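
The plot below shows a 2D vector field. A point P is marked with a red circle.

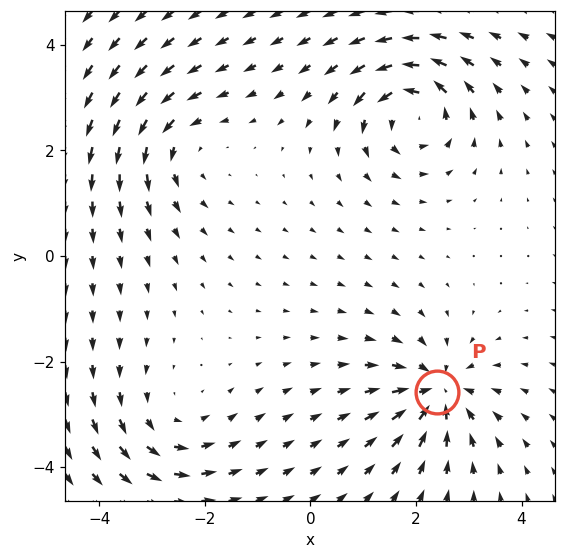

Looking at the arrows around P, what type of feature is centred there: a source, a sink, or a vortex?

At P (2.4, -2.6) the arrows converge inward. Divergence about -7, curl ≈0 — negative divergence with near-zero curl is a sink.

sink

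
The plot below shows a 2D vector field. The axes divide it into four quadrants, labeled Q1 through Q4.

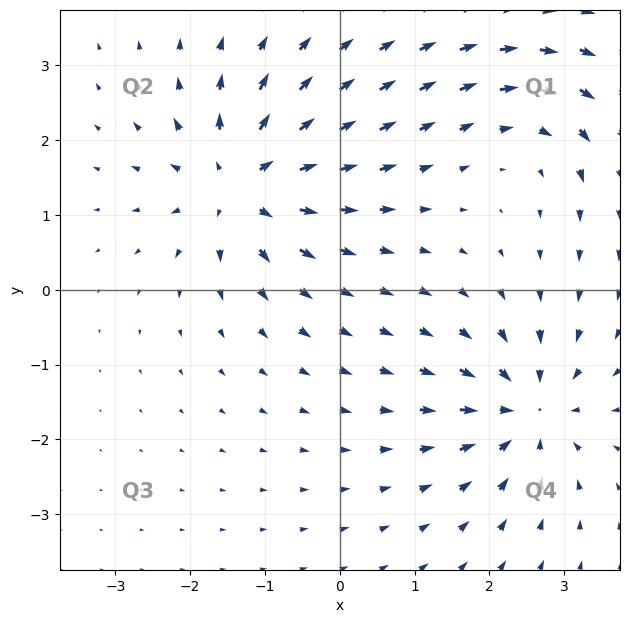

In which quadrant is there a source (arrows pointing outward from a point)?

Q2

The source sits at approximately (-1.3, 1.4), which lies in quadrant Q2. The divergence there is about +6, positive as expected for a source.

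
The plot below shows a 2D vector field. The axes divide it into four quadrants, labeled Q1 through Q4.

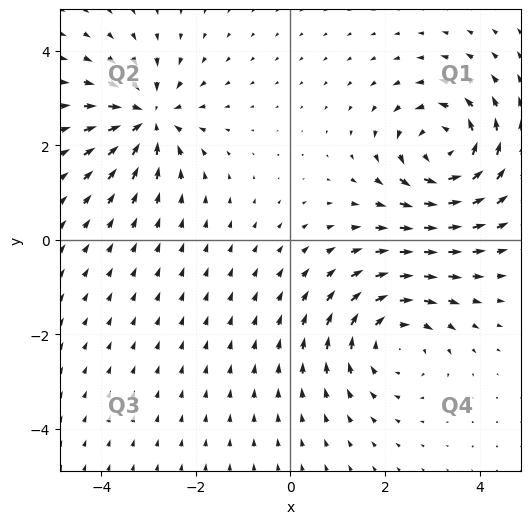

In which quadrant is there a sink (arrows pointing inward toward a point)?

Q2

The sink sits at approximately (-3.0, 2.6), which lies in quadrant Q2. The divergence there is about -5, negative as expected for a sink.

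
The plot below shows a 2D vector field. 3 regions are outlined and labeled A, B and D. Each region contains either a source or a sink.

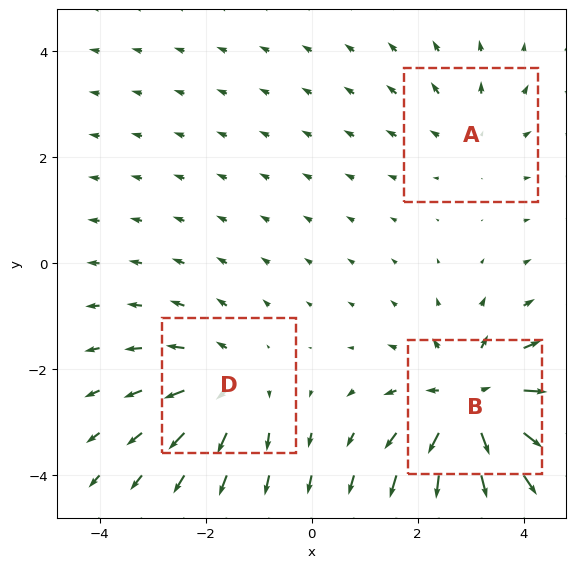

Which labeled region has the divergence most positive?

B

Divergence at each region's feature centre — A: about +2, B: about +5, D: about +3. Region B is most positive.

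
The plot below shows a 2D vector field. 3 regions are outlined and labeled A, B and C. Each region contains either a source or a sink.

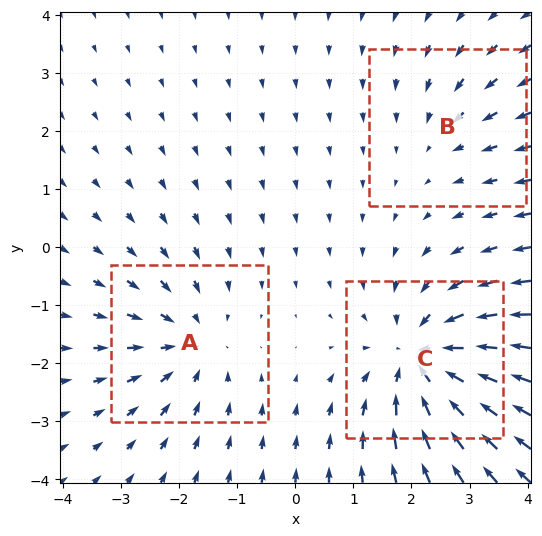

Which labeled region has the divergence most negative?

Divergence at each region's feature centre — A: about -3, B: about -2, C: about -5. Region C is most negative.

C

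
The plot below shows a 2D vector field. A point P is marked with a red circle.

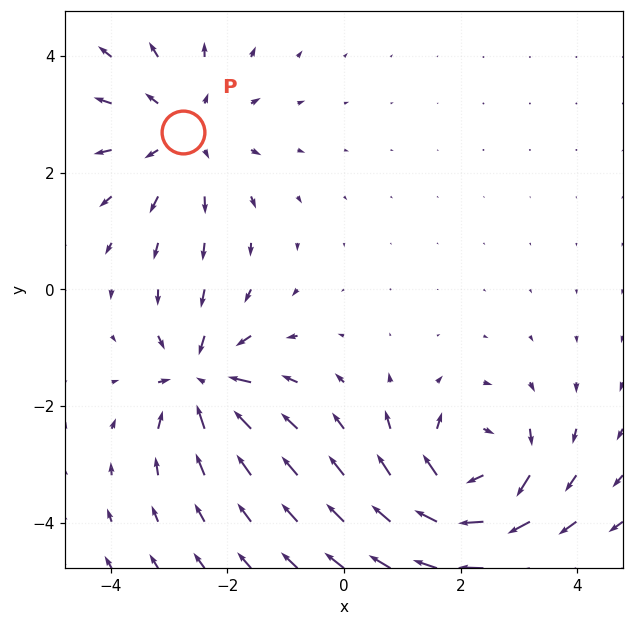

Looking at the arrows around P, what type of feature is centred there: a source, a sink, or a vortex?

source

At P (-2.8, 2.7) the arrows spread outward. Divergence about +3, curl ≈0 — positive divergence with near-zero curl is a source.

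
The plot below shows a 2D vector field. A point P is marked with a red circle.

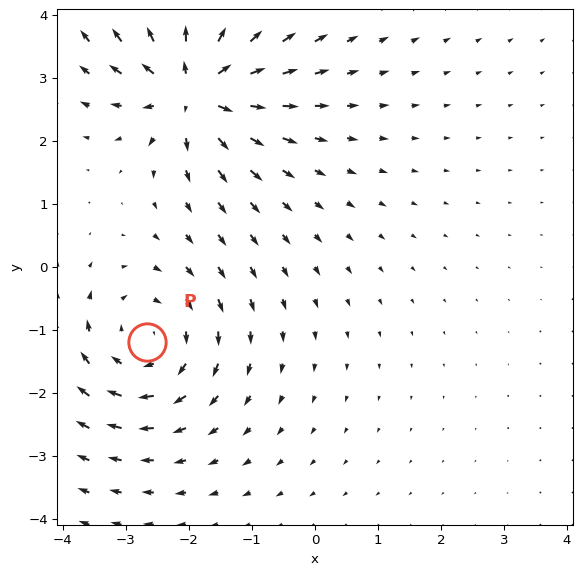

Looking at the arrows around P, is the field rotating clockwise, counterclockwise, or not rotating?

Near P at (-2.7, -1.2) the arrows circulate clockwise. The curl (z-component) there is about -3; negative curl means clockwise rotation.

clockwise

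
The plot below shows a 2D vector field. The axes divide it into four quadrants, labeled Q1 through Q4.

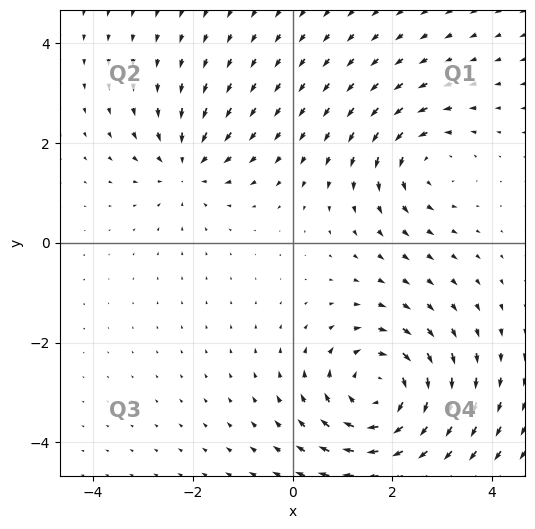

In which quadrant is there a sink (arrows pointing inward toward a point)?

The sink sits at approximately (-2.1, 1.5), which lies in quadrant Q2. The divergence there is about -3, negative as expected for a sink.

Q2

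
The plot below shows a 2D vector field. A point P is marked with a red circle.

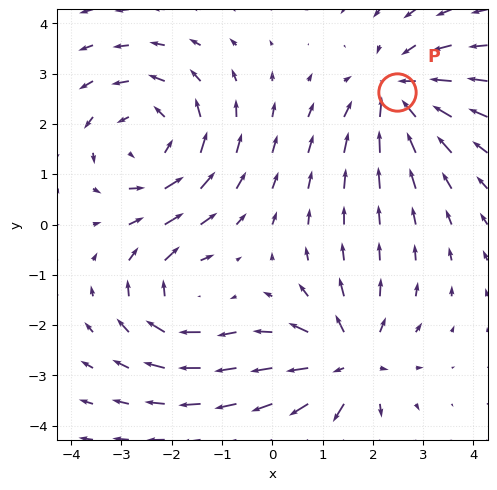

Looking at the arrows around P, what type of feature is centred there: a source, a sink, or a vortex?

sink

At P (2.5, 2.6) the arrows converge inward. Divergence about -4, curl ≈0 — negative divergence with near-zero curl is a sink.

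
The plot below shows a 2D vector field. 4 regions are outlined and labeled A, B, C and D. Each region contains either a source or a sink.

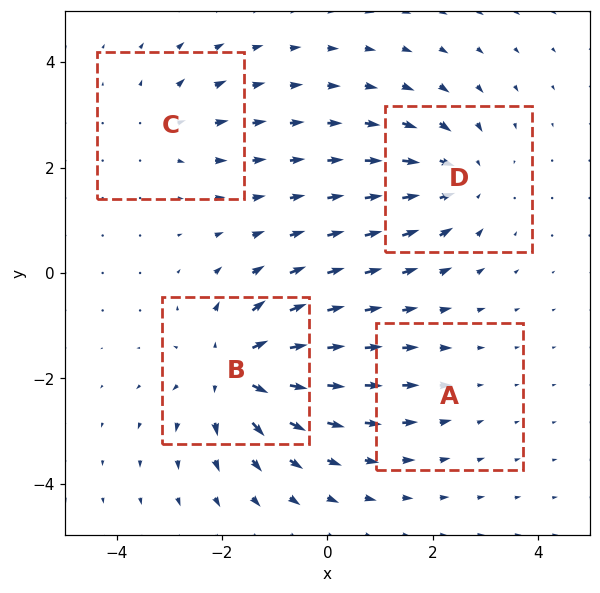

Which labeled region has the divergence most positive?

Divergence at each region's feature centre — A: about -2, B: about +7, C: about +3, D: about -5. Region B is most positive.

B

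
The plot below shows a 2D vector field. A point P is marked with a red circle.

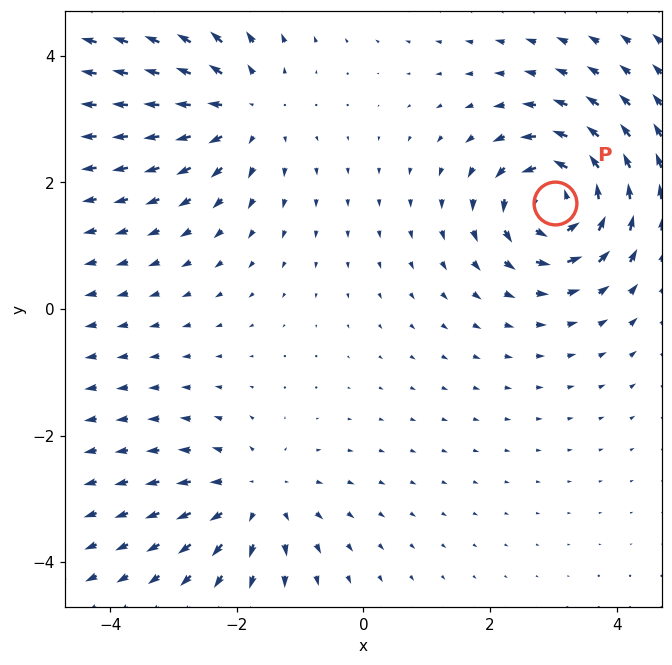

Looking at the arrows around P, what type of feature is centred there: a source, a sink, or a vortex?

vortex

At P (3.0, 1.7) the arrows circulate counterclockwise. Divergence ≈0, curl about +7 — near-zero divergence with nonzero curl is a vortex.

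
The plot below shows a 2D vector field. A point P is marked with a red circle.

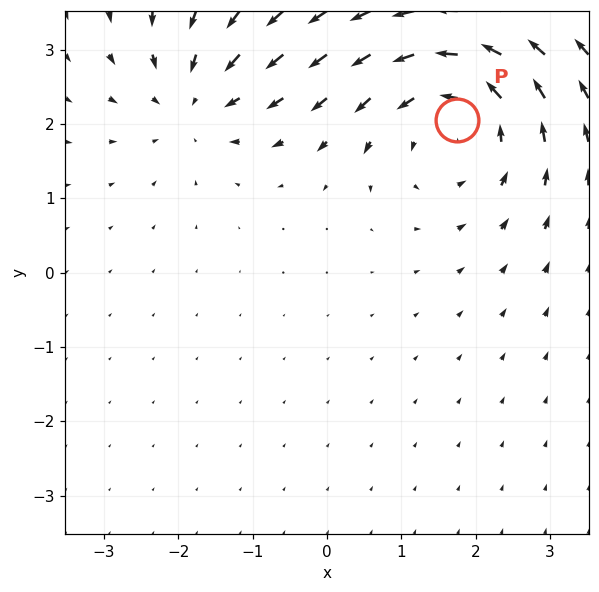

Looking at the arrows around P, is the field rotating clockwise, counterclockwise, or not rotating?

counterclockwise

Near P at (1.7, 2.1) the arrows circulate counterclockwise. The curl (z-component) there is about +4; positive curl means counterclockwise rotation.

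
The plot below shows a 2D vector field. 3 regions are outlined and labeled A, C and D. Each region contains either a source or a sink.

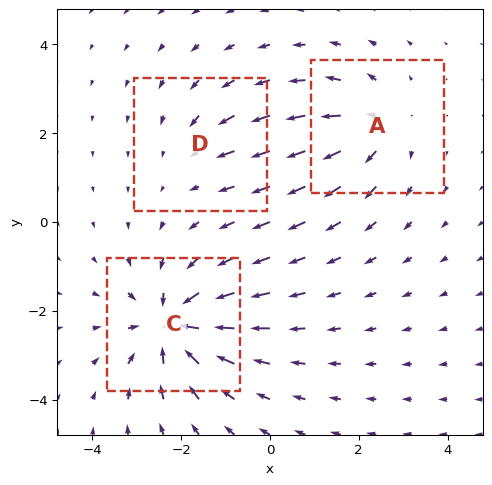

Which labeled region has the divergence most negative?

Divergence at each region's feature centre — A: about +3, C: about -5, D: about -2. Region C is most negative.

C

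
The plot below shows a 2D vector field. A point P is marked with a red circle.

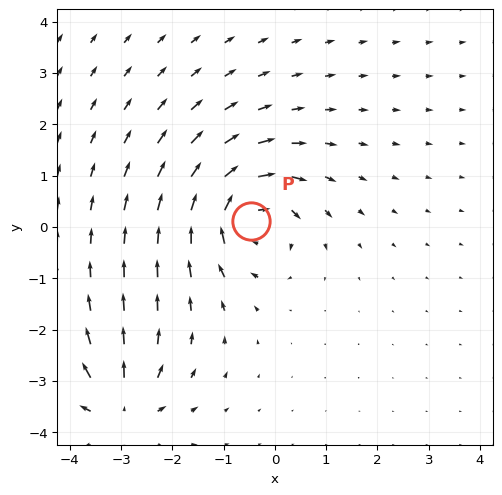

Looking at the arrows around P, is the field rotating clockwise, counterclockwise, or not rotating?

clockwise

Near P at (-0.5, 0.1) the arrows circulate clockwise. The curl (z-component) there is about -5; negative curl means clockwise rotation.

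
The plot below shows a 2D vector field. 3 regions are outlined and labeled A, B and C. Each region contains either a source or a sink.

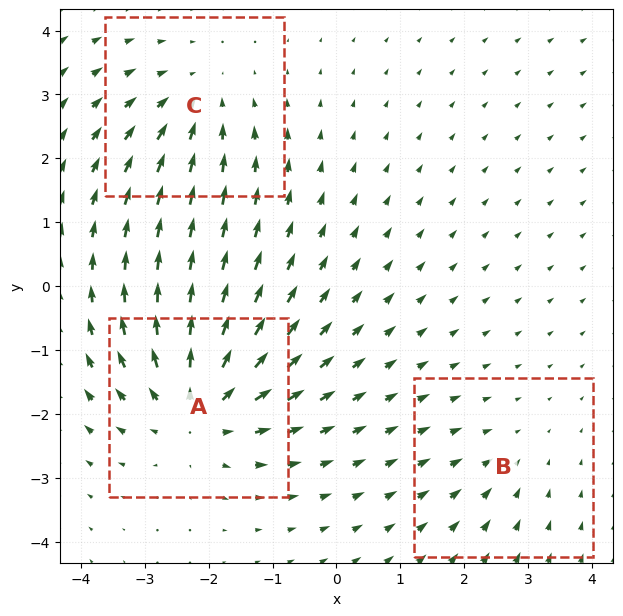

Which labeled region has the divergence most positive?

Divergence at each region's feature centre — A: about +5, B: about -2, C: about -3. Region A is most positive.

A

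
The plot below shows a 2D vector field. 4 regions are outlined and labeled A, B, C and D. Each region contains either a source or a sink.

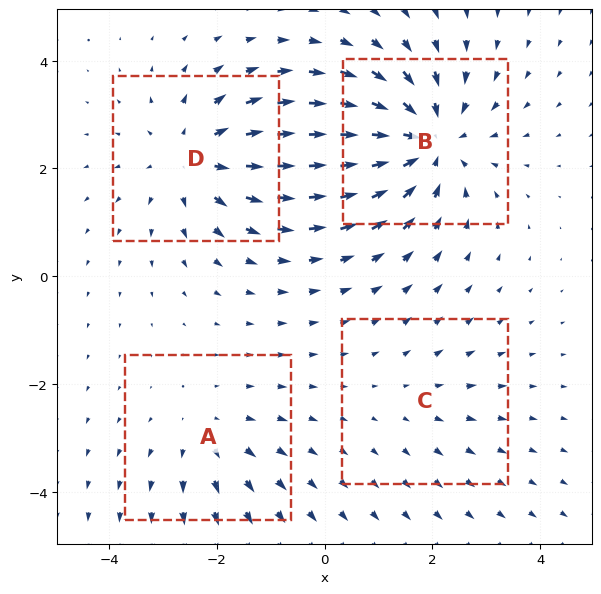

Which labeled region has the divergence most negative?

Divergence at each region's feature centre — A: about +3, B: about -6, C: about +2, D: about +4. Region B is most negative.

B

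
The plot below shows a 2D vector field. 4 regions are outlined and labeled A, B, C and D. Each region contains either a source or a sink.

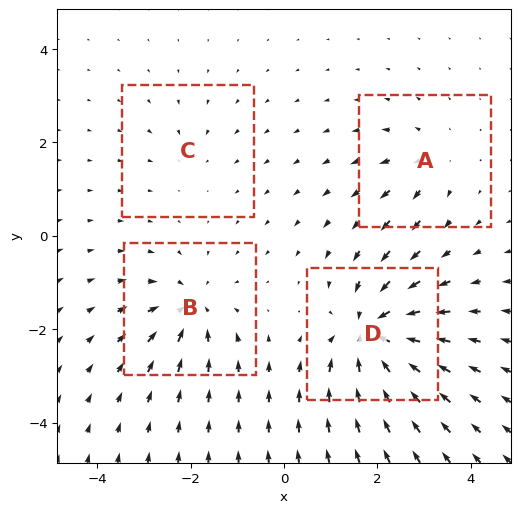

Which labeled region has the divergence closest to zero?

Divergence at each region's feature centre — A: about +4, B: about -6, C: about -2, D: about -9. Region C is closest to zero.

C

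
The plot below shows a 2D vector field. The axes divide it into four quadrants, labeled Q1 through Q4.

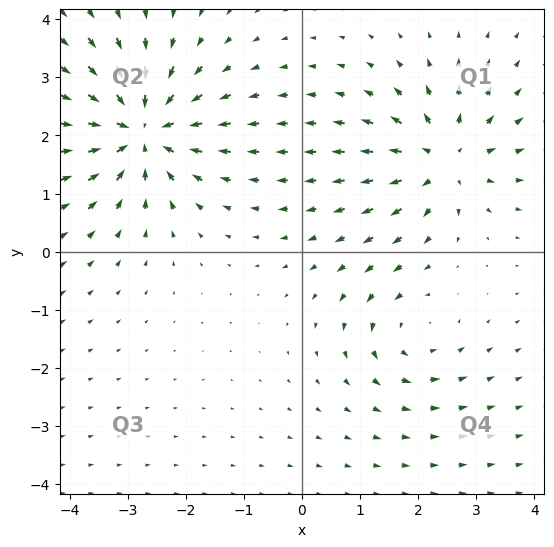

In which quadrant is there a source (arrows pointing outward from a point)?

The source sits at approximately (2.4, 1.6), which lies in quadrant Q1. The divergence there is about +5, positive as expected for a source.

Q1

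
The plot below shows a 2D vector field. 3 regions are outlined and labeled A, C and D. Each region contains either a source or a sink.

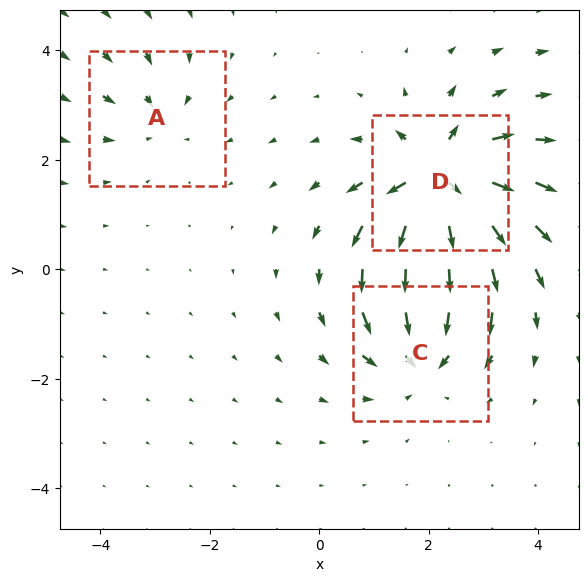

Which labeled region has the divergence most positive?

Divergence at each region's feature centre — A: about -2, C: about -4, D: about +6. Region D is most positive.

D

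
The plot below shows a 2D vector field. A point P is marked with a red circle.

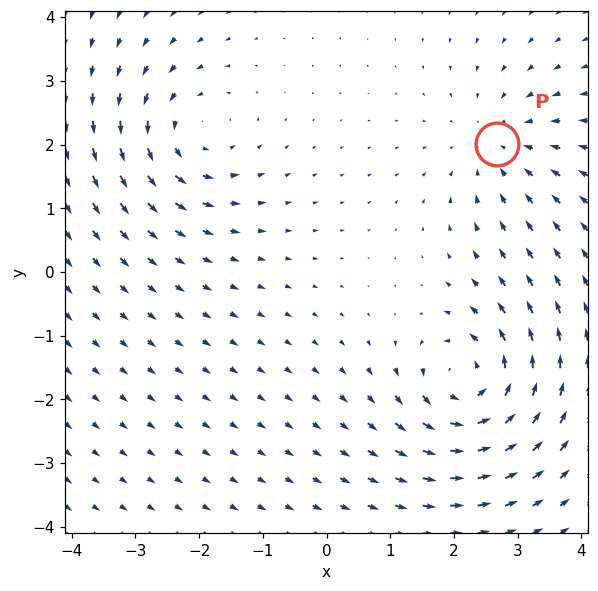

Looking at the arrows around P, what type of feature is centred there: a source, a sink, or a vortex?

sink

At P (2.7, 2.0) the arrows converge inward. Divergence about -2, curl ≈0 — negative divergence with near-zero curl is a sink.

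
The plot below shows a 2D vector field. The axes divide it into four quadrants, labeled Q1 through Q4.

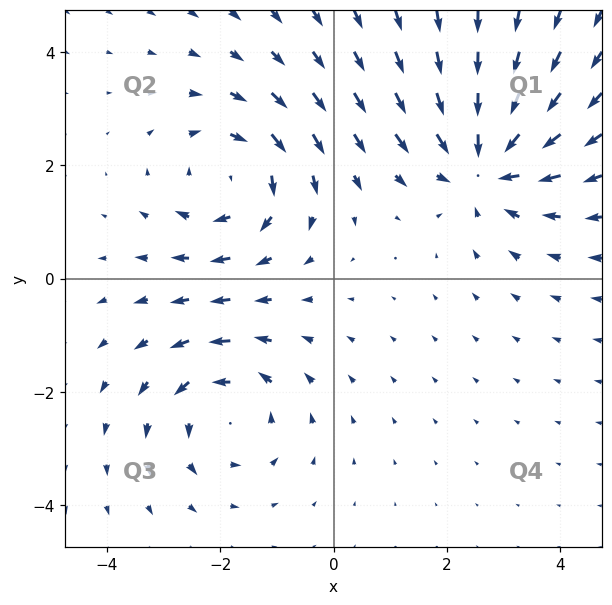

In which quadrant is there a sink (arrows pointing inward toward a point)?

Q1

The sink sits at approximately (2.7, 2.0), which lies in quadrant Q1. The divergence there is about -4, negative as expected for a sink.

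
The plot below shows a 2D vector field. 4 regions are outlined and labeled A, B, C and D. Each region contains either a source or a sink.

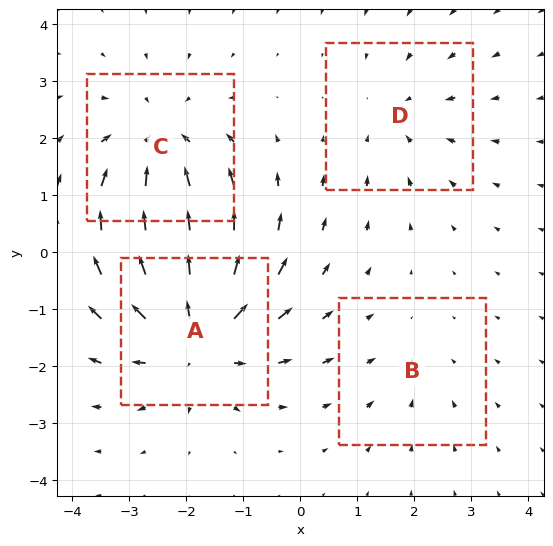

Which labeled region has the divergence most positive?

Divergence at each region's feature centre — A: about +6, B: about -2, C: about -4, D: about -3. Region A is most positive.

A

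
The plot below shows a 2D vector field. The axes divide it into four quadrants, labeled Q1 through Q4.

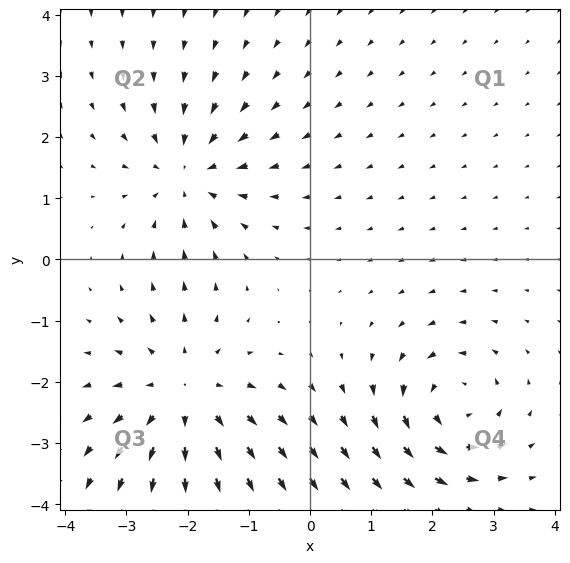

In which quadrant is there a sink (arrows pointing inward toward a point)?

Q2

The sink sits at approximately (-2.0, 1.4), which lies in quadrant Q2. The divergence there is about -4, negative as expected for a sink.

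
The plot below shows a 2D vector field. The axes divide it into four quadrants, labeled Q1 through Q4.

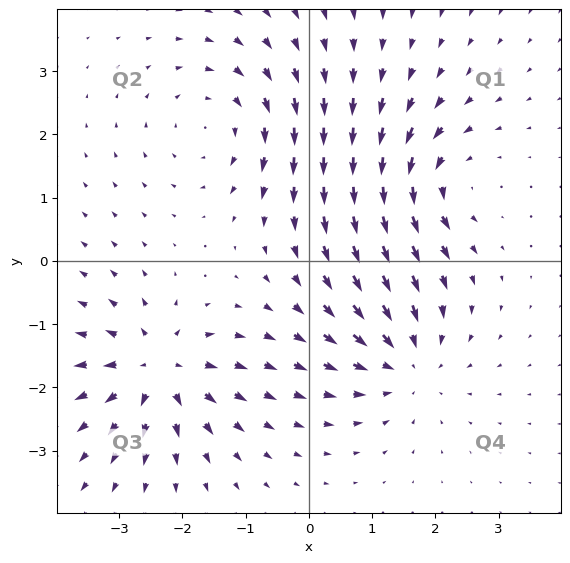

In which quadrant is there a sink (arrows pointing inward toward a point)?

Q4

The sink sits at approximately (1.5, -1.6), which lies in quadrant Q4. The divergence there is about -4, negative as expected for a sink.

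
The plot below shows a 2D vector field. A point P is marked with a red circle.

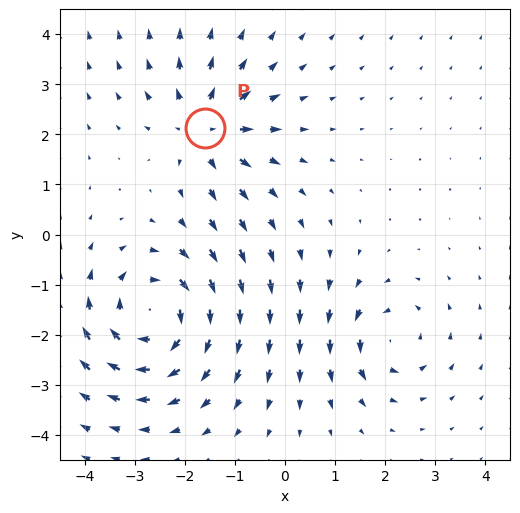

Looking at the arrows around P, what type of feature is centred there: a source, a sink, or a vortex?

At P (-1.6, 2.1) the arrows spread outward. Divergence about +4, curl ≈0 — positive divergence with near-zero curl is a source.

source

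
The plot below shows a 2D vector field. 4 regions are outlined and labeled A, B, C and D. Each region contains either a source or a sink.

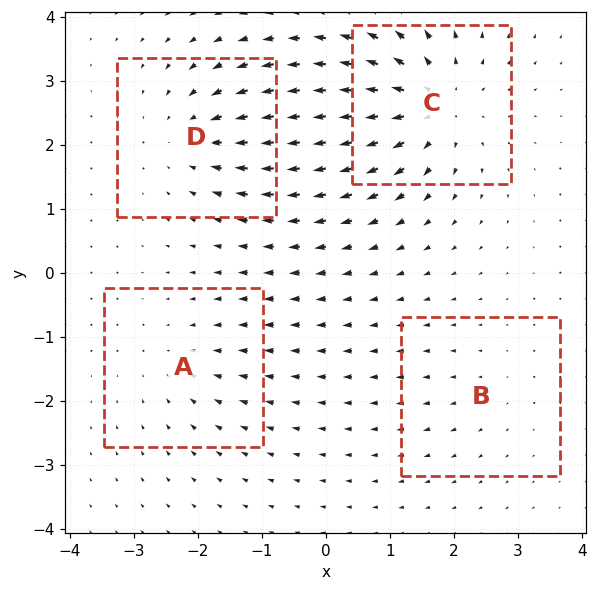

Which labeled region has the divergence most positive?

Divergence at each region's feature centre — A: about -3, B: about +2, C: about +6, D: about -4. Region C is most positive.

C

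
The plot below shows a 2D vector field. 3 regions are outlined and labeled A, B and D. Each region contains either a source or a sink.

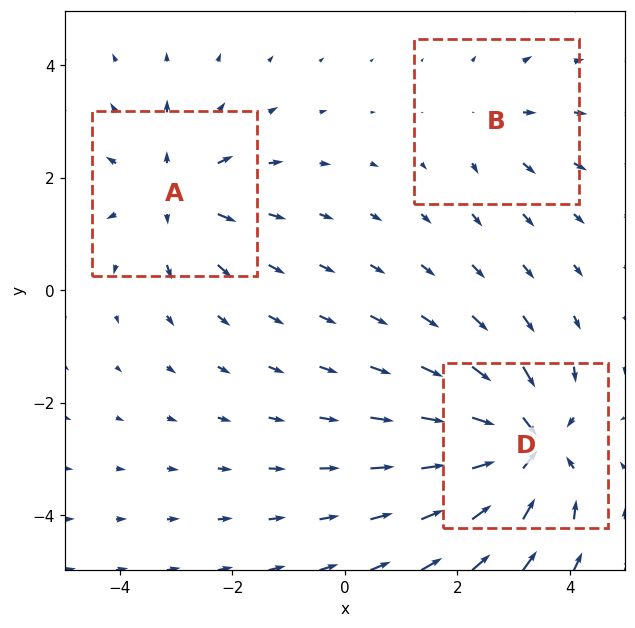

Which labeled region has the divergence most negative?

D

Divergence at each region's feature centre — A: about +4, B: about +2, D: about -5. Region D is most negative.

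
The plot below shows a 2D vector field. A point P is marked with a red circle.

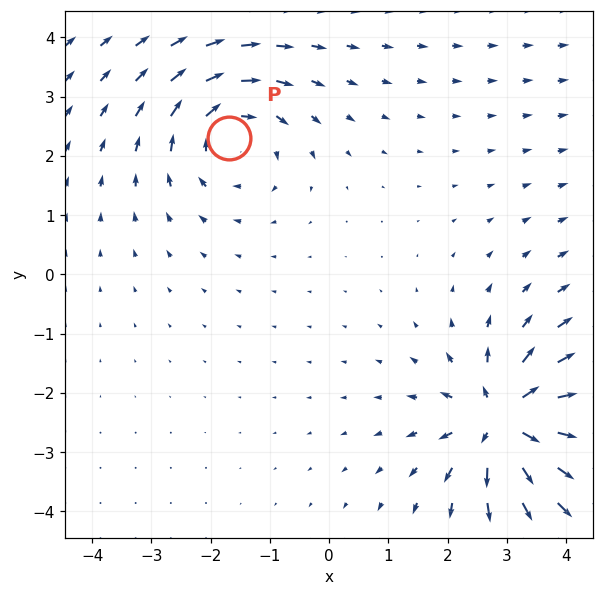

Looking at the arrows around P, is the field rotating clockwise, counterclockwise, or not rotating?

clockwise

Near P at (-1.7, 2.3) the arrows circulate clockwise. The curl (z-component) there is about -4; negative curl means clockwise rotation.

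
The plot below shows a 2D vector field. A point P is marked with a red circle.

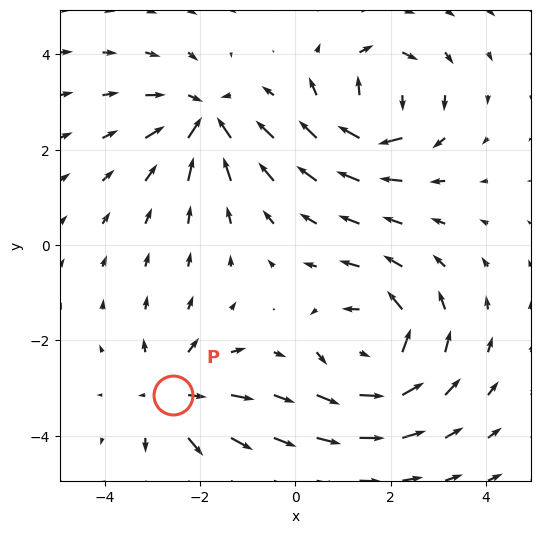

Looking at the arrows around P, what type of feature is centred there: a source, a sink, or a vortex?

At P (-2.6, -3.2) the arrows spread outward. Divergence about +4, curl ≈0 — positive divergence with near-zero curl is a source.

source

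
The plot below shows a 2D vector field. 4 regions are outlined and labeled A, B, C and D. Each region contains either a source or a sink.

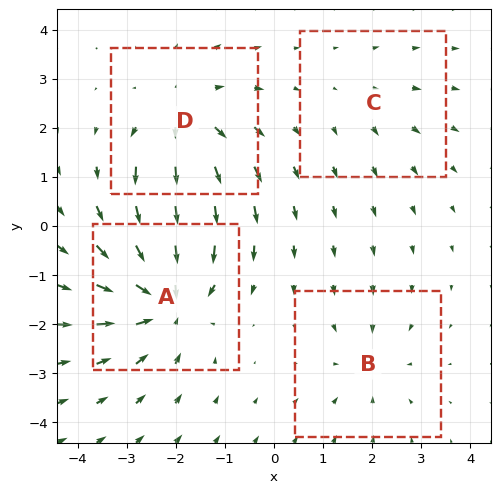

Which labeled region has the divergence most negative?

Divergence at each region's feature centre — A: about -6, B: about -3, C: about +2, D: about +4. Region A is most negative.

A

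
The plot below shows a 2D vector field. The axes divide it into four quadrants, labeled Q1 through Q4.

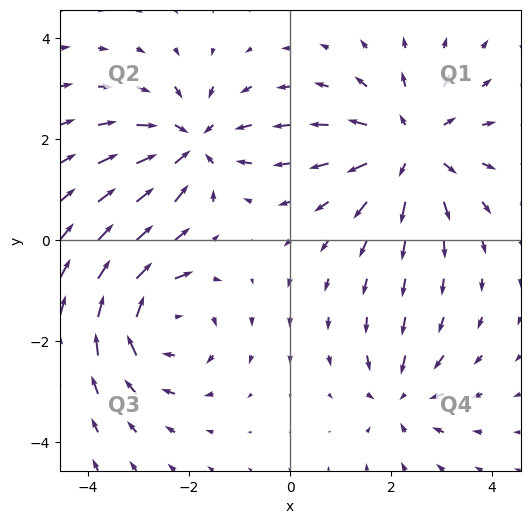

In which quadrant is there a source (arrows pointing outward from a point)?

Q1

The source sits at approximately (2.4, 1.8), which lies in quadrant Q1. The divergence there is about +5, positive as expected for a source.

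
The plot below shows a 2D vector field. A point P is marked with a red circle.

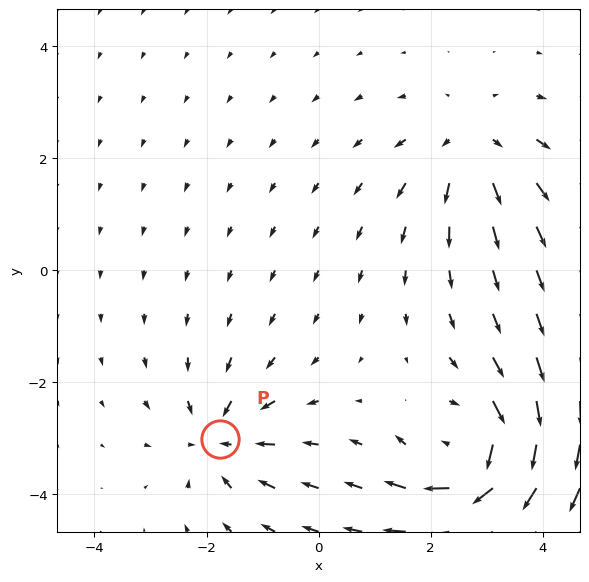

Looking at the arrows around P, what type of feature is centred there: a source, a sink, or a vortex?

At P (-1.8, -3.0) the arrows converge inward. Divergence about -4, curl ≈0 — negative divergence with near-zero curl is a sink.

sink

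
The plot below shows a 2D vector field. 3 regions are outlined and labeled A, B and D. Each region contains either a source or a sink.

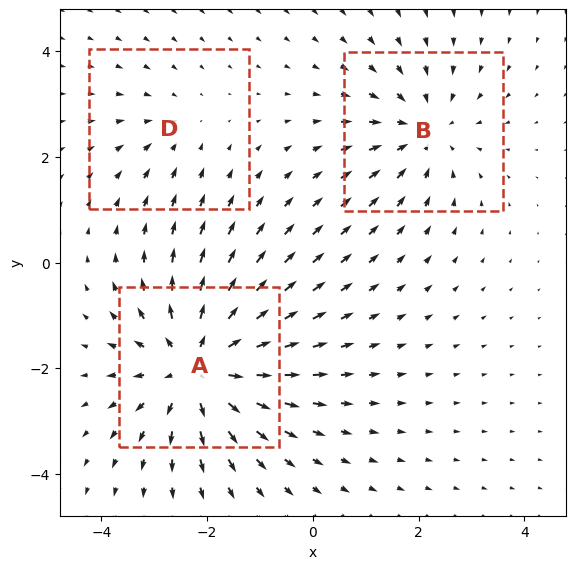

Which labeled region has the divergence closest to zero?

Divergence at each region's feature centre — A: about +5, B: about -3, D: about -2. Region D is closest to zero.

D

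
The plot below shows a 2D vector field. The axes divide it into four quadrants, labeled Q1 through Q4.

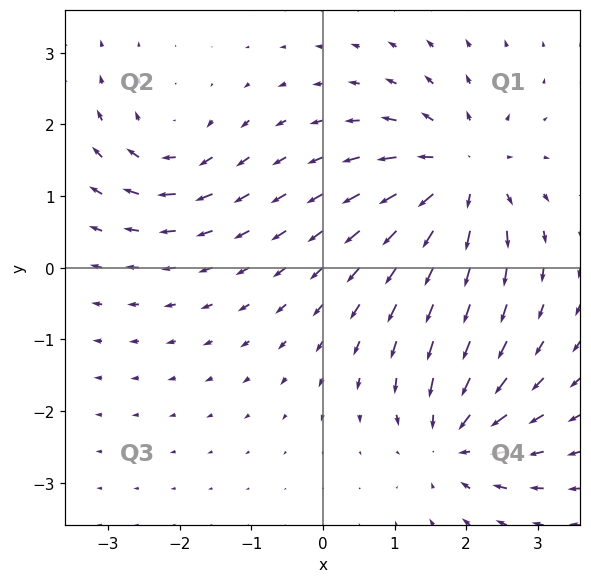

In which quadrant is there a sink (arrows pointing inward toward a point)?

The sink sits at approximately (1.8, -2.4), which lies in quadrant Q4. The divergence there is about -5, negative as expected for a sink.

Q4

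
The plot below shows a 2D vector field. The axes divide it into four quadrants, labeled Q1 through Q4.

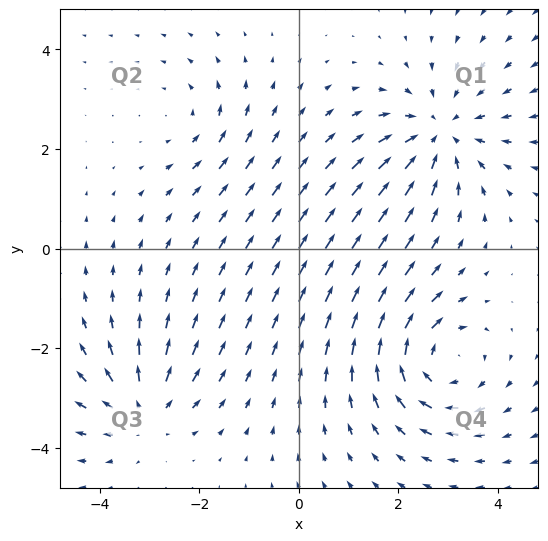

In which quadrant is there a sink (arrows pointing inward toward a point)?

The sink sits at approximately (2.8, 2.3), which lies in quadrant Q1. The divergence there is about -4, negative as expected for a sink.

Q1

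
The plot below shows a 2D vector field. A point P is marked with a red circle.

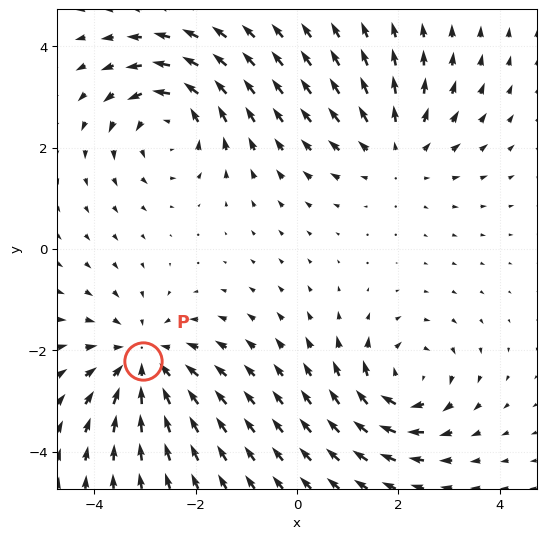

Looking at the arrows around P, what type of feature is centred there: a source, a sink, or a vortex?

At P (-3.0, -2.2) the arrows converge inward. Divergence about -4, curl ≈0 — negative divergence with near-zero curl is a sink.

sink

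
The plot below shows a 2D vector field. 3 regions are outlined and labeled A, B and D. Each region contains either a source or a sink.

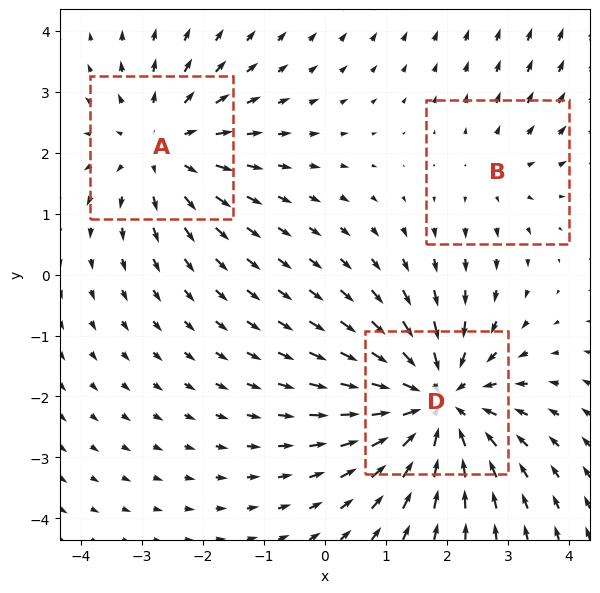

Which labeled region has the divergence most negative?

D

Divergence at each region's feature centre — A: about +3, B: about +2, D: about -4. Region D is most negative.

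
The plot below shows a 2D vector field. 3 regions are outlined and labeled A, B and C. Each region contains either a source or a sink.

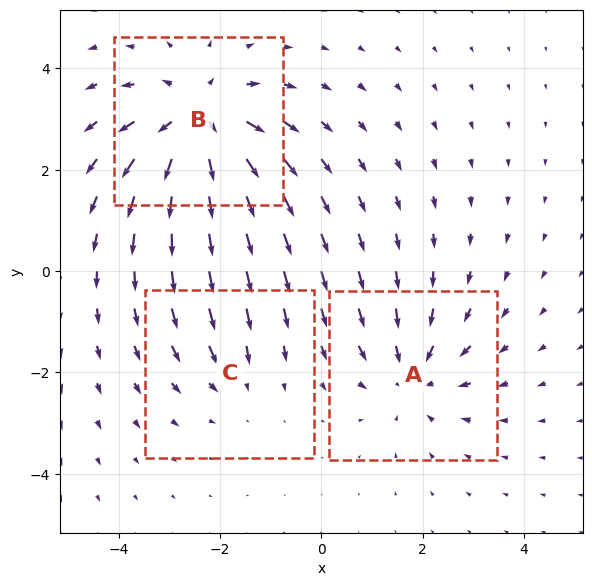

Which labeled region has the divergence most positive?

B

Divergence at each region's feature centre — A: about -3, B: about +4, C: about -2. Region B is most positive.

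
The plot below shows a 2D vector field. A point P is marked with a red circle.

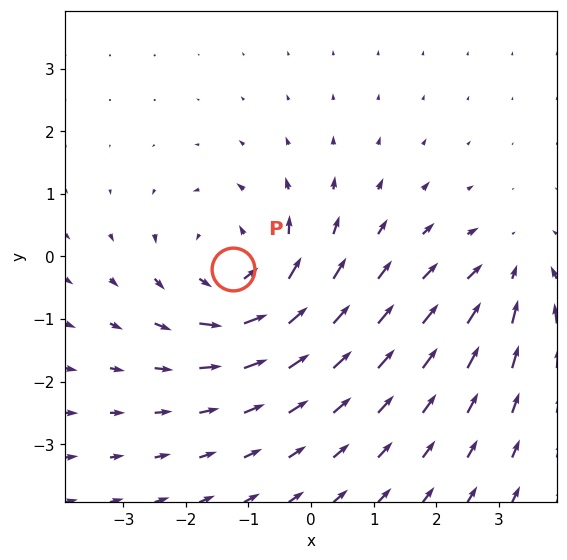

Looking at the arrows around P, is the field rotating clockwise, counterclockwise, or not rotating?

Near P at (-1.2, -0.2) the arrows circulate counterclockwise. The curl (z-component) there is about +4; positive curl means counterclockwise rotation.

counterclockwise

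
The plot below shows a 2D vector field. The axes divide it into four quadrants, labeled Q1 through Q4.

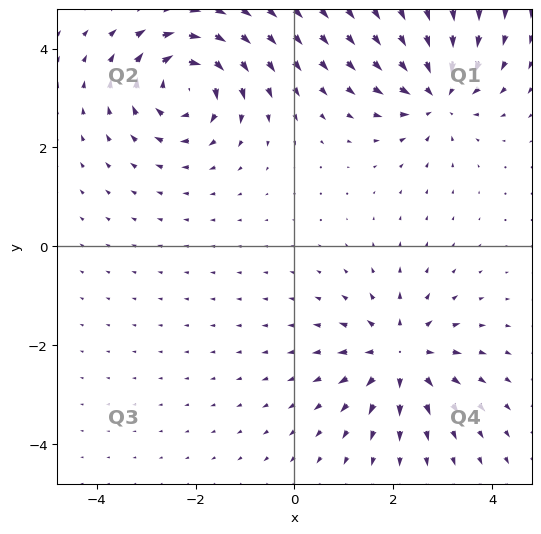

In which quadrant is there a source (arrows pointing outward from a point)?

Q4

The source sits at approximately (2.1, -2.2), which lies in quadrant Q4. The divergence there is about +5, positive as expected for a source.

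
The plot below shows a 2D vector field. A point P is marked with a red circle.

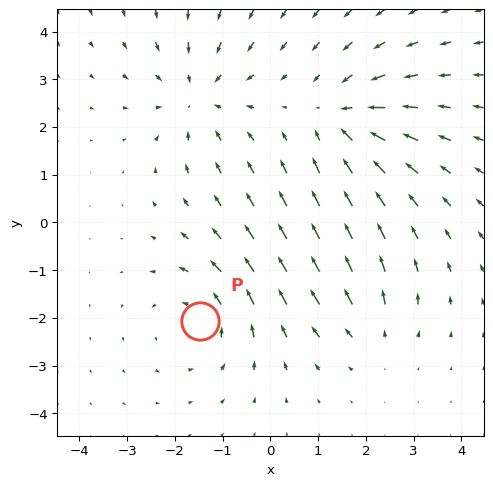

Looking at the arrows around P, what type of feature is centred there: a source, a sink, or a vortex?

At P (-1.5, -2.1) the arrows circulate counterclockwise. Divergence ≈0, curl about +4 — near-zero divergence with nonzero curl is a vortex.

vortex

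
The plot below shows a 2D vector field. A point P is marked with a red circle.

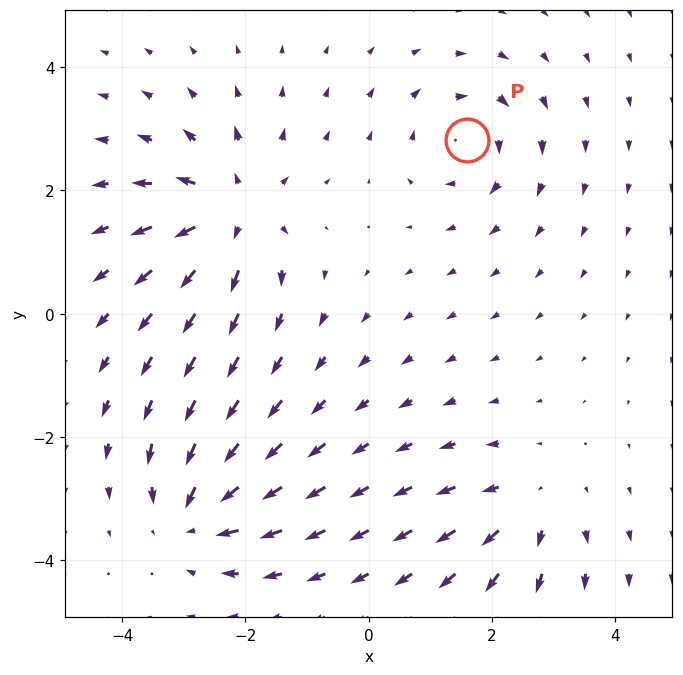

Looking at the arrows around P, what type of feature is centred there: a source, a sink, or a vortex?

At P (1.6, 2.8) the arrows circulate clockwise. Divergence ≈0, curl about -3 — near-zero divergence with nonzero curl is a vortex.

vortex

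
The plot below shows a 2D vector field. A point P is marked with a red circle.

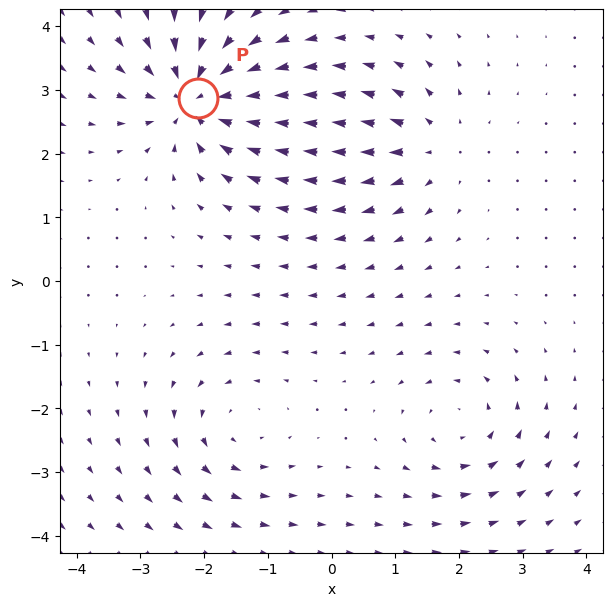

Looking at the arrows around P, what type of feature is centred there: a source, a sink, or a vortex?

At P (-2.1, 2.9) the arrows converge inward. Divergence about -6, curl ≈0 — negative divergence with near-zero curl is a sink.

sink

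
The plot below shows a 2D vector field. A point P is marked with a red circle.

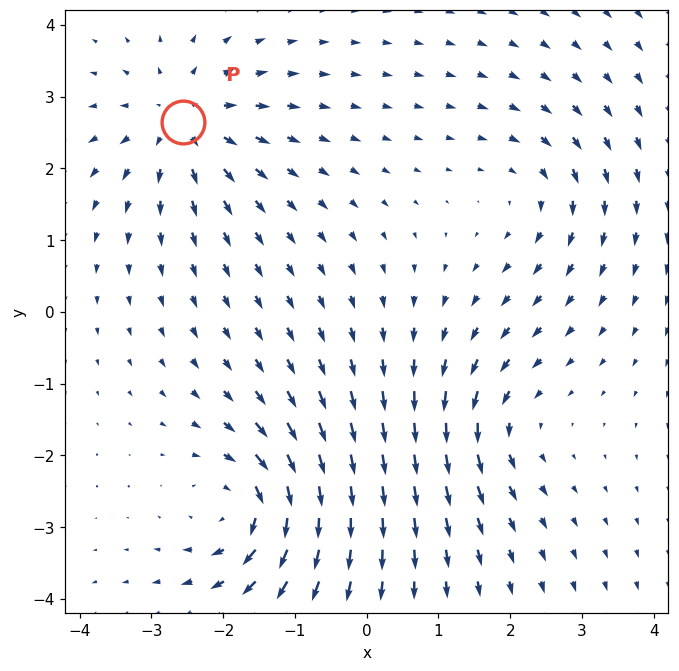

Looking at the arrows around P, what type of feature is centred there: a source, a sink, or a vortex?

At P (-2.6, 2.6) the arrows spread outward. Divergence about +4, curl ≈0 — positive divergence with near-zero curl is a source.

source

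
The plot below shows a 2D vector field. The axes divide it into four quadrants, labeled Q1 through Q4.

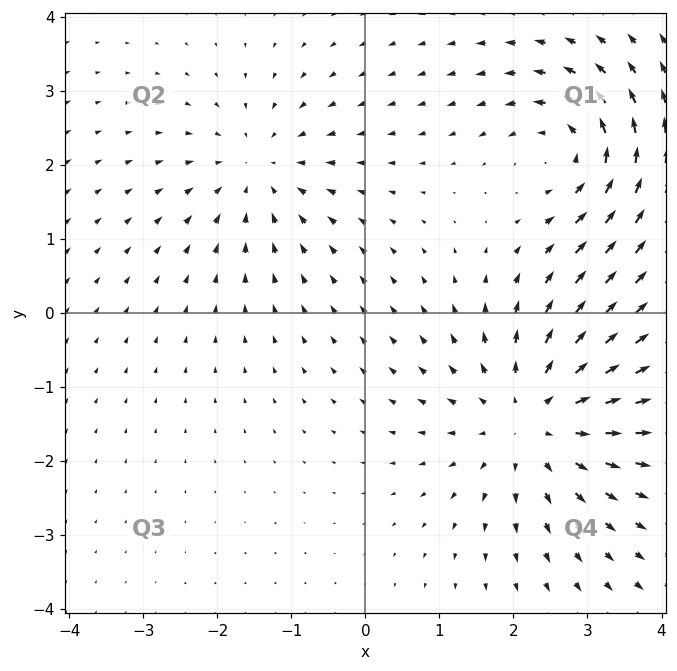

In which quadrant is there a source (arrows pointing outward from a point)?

The source sits at approximately (2.3, -1.4), which lies in quadrant Q4. The divergence there is about +4, positive as expected for a source.

Q4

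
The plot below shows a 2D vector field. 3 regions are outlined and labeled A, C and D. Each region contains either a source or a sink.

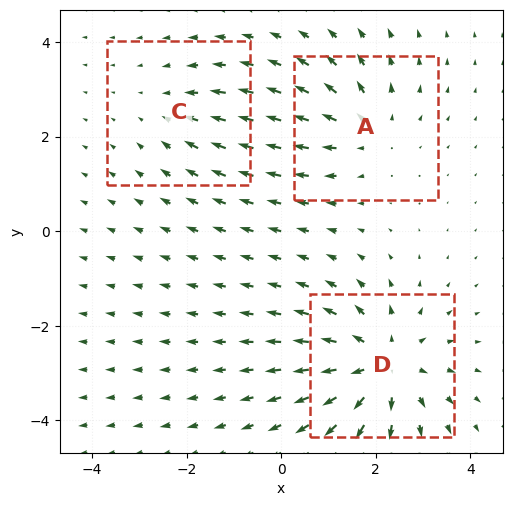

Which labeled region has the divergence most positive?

Divergence at each region's feature centre — A: about +3, C: about -2, D: about +4. Region D is most positive.

D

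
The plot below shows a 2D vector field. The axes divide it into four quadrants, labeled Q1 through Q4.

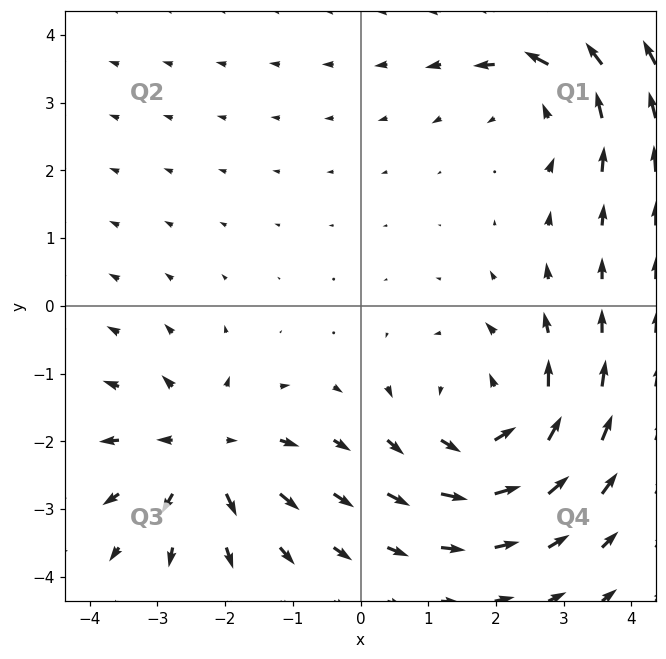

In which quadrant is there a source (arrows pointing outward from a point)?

Q3

The source sits at approximately (-2.3, -2.2), which lies in quadrant Q3. The divergence there is about +4, positive as expected for a source.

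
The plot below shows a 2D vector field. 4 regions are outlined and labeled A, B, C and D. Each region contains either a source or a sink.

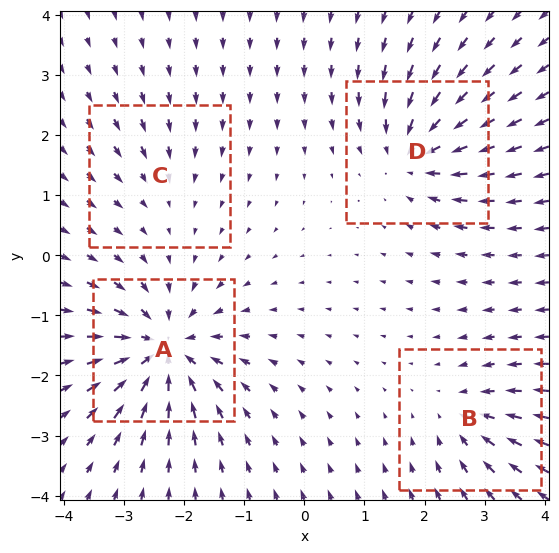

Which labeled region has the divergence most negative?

A

Divergence at each region's feature centre — A: about -8, B: about -4, C: about -2, D: about -6. Region A is most negative.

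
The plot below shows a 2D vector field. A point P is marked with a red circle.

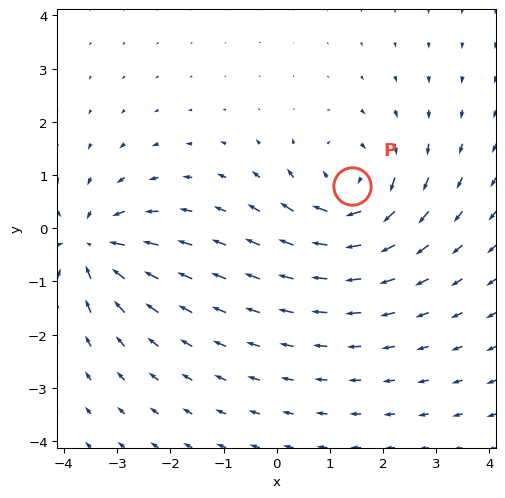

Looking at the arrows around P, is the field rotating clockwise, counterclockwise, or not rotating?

Near P at (1.4, 0.8) the arrows circulate clockwise. The curl (z-component) there is about -5; negative curl means clockwise rotation.

clockwise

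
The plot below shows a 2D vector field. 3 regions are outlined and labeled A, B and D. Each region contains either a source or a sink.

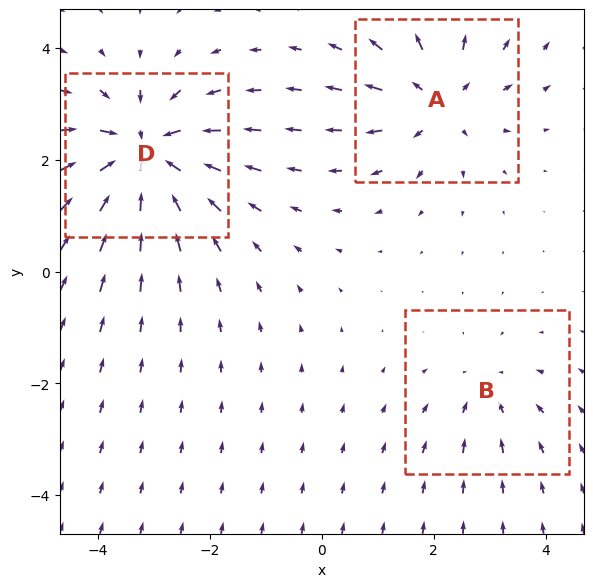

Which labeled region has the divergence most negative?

D

Divergence at each region's feature centre — A: about +3, B: about -2, D: about -5. Region D is most negative.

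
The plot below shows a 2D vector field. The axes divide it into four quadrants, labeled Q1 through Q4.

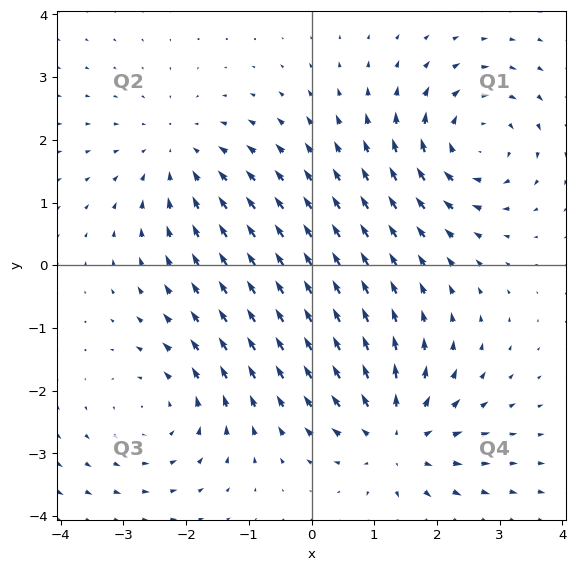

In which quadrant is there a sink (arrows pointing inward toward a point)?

The sink sits at approximately (-2.1, 1.8), which lies in quadrant Q2. The divergence there is about -3, negative as expected for a sink.

Q2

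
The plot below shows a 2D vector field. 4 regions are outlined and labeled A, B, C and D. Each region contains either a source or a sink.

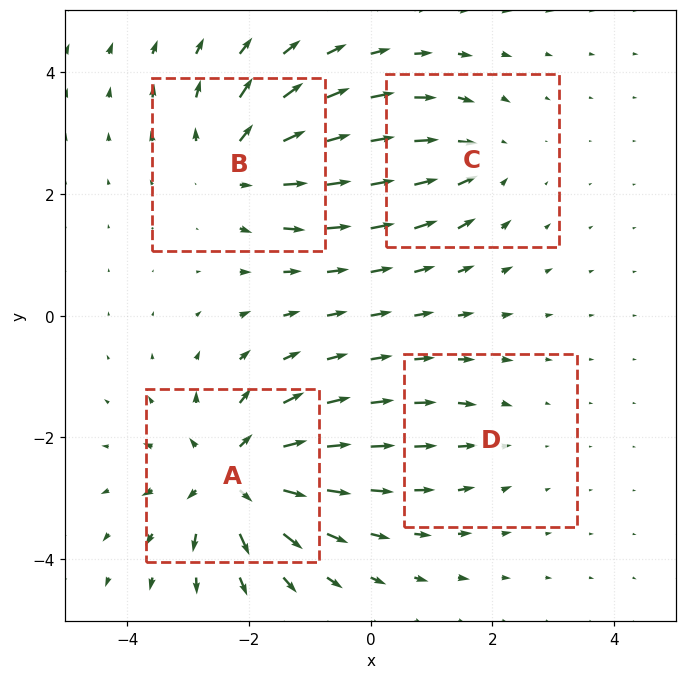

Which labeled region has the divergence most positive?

Divergence at each region's feature centre — A: about +7, B: about +5, C: about -4, D: about -2. Region A is most positive.

A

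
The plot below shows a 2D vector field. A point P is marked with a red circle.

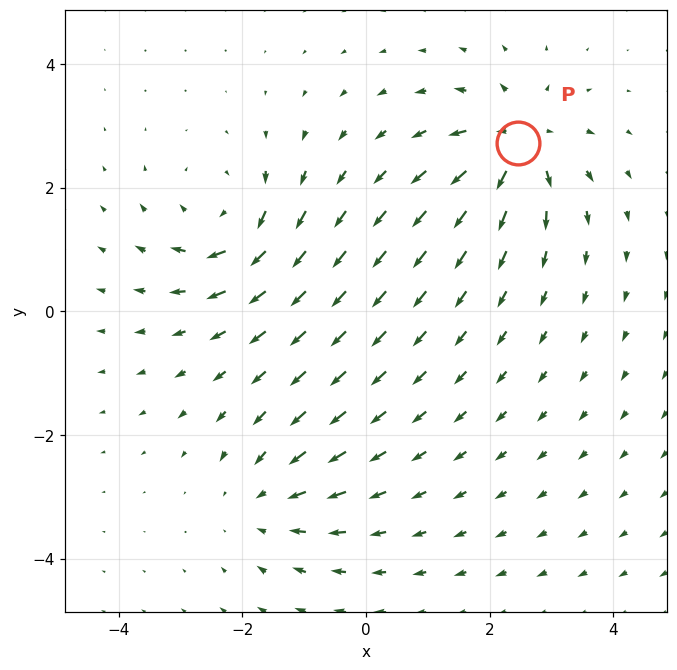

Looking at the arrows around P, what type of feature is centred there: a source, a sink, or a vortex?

source

At P (2.5, 2.7) the arrows spread outward. Divergence about +5, curl ≈0 — positive divergence with near-zero curl is a source.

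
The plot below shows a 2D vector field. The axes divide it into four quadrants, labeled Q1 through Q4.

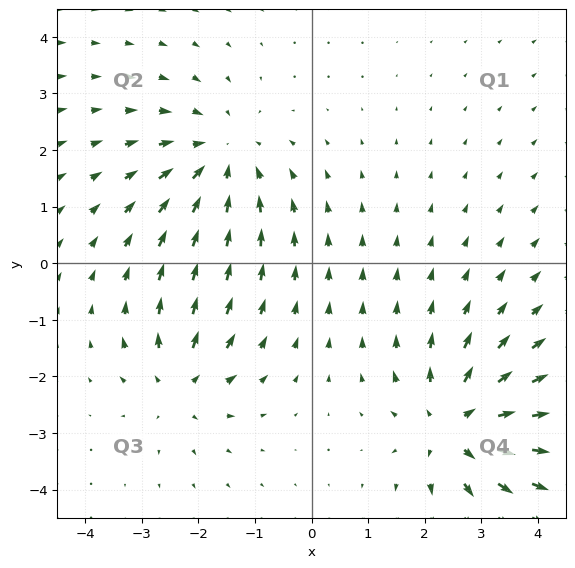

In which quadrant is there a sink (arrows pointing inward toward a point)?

The sink sits at approximately (-1.6, 1.9), which lies in quadrant Q2. The divergence there is about -4, negative as expected for a sink.

Q2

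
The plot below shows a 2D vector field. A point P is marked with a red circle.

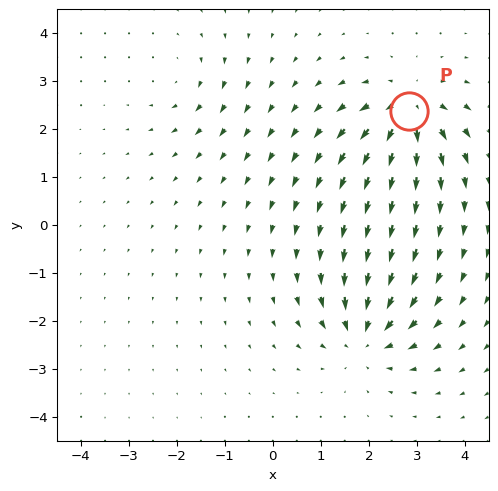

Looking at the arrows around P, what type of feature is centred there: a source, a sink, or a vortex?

At P (2.8, 2.4) the arrows spread outward. Divergence about +7, curl ≈0 — positive divergence with near-zero curl is a source.

source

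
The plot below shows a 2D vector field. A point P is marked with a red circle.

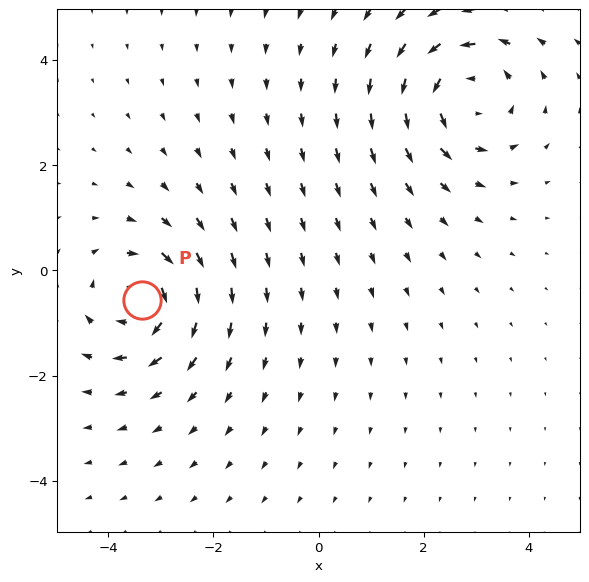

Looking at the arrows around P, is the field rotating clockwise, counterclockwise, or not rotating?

Near P at (-3.4, -0.6) the arrows circulate clockwise. The curl (z-component) there is about -5; negative curl means clockwise rotation.

clockwise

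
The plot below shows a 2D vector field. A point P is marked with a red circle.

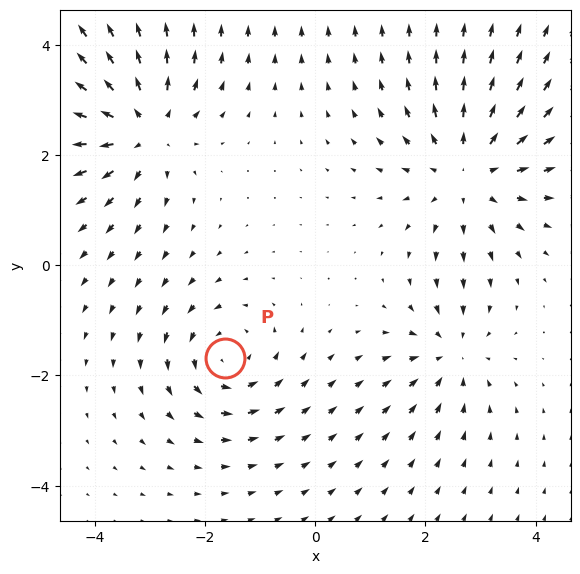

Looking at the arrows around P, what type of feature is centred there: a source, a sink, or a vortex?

vortex

At P (-1.6, -1.7) the arrows circulate counterclockwise. Divergence ≈0, curl about +4 — near-zero divergence with nonzero curl is a vortex.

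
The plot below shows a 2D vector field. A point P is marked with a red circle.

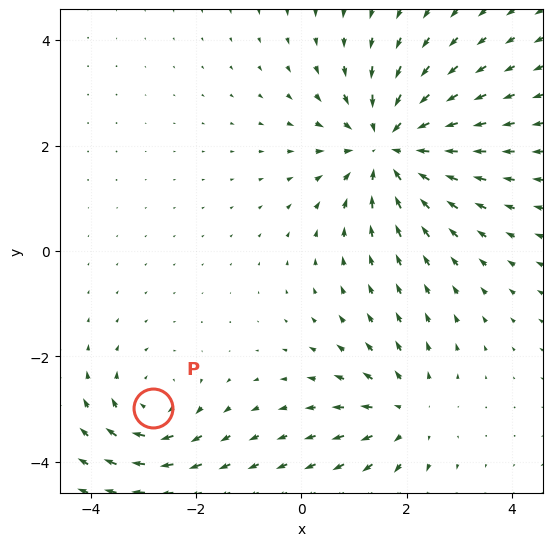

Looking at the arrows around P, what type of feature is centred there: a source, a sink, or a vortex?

vortex

At P (-2.8, -3.0) the arrows circulate clockwise. Divergence ≈0, curl about -3 — near-zero divergence with nonzero curl is a vortex.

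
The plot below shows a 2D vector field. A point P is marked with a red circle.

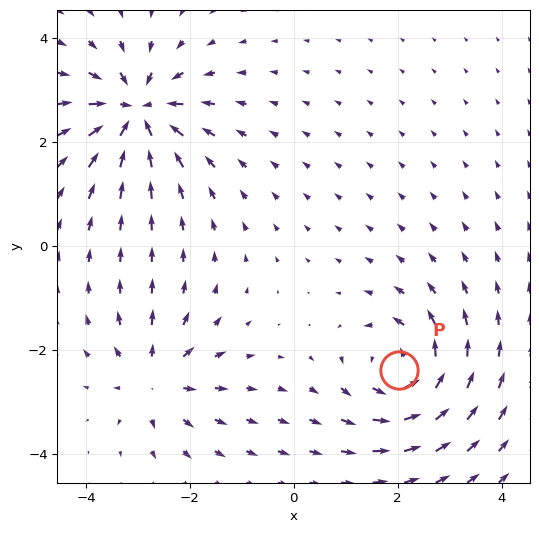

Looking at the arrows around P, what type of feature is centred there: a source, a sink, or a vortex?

At P (2.0, -2.4) the arrows circulate counterclockwise. Divergence ≈0, curl about +5 — near-zero divergence with nonzero curl is a vortex.

vortex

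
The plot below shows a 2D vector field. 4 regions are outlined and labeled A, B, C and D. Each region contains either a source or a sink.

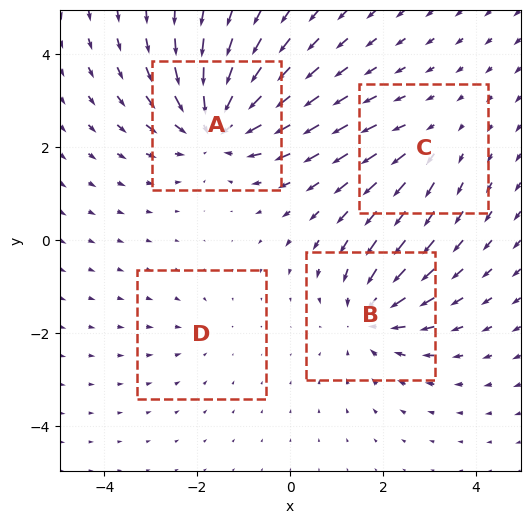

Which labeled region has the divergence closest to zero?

Divergence at each region's feature centre — A: about -7, B: about -5, C: about +3, D: about -2. Region D is closest to zero.

D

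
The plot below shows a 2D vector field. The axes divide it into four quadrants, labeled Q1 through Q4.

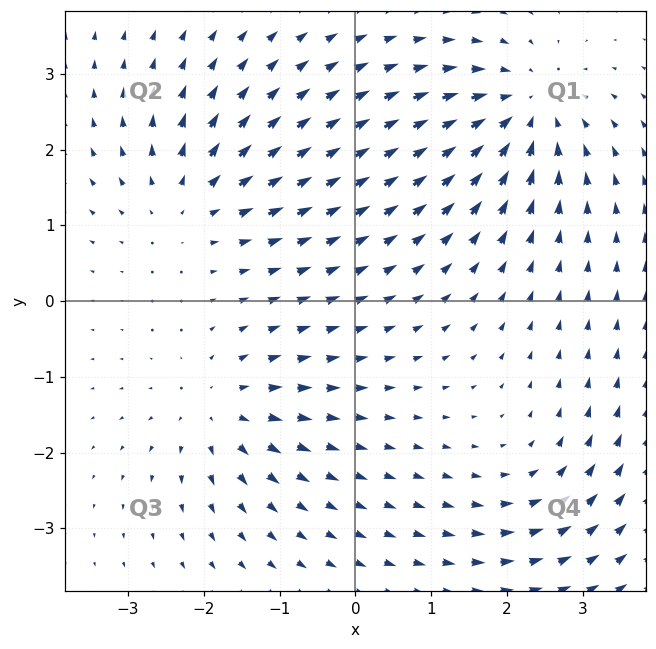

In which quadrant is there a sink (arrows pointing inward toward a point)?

The sink sits at approximately (2.2, 2.5), which lies in quadrant Q1. The divergence there is about -5, negative as expected for a sink.

Q1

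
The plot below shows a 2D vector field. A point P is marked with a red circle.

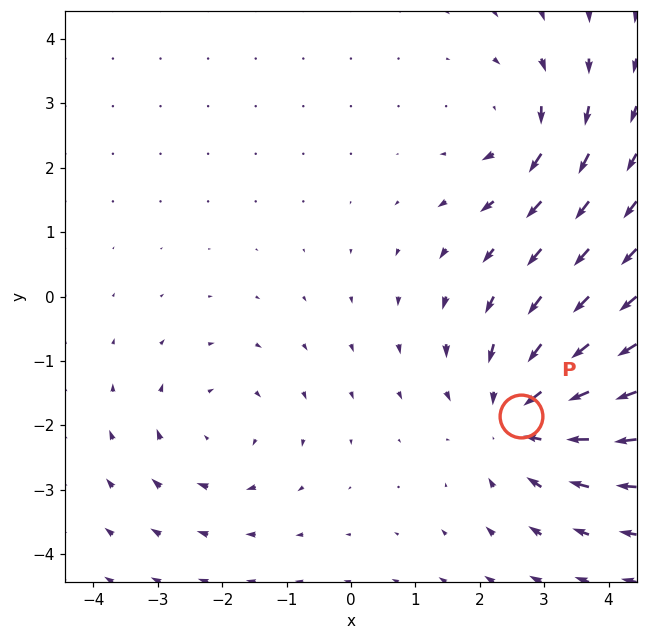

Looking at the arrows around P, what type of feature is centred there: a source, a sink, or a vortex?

At P (2.6, -1.8) the arrows converge inward. Divergence about -4, curl ≈0 — negative divergence with near-zero curl is a sink.

sink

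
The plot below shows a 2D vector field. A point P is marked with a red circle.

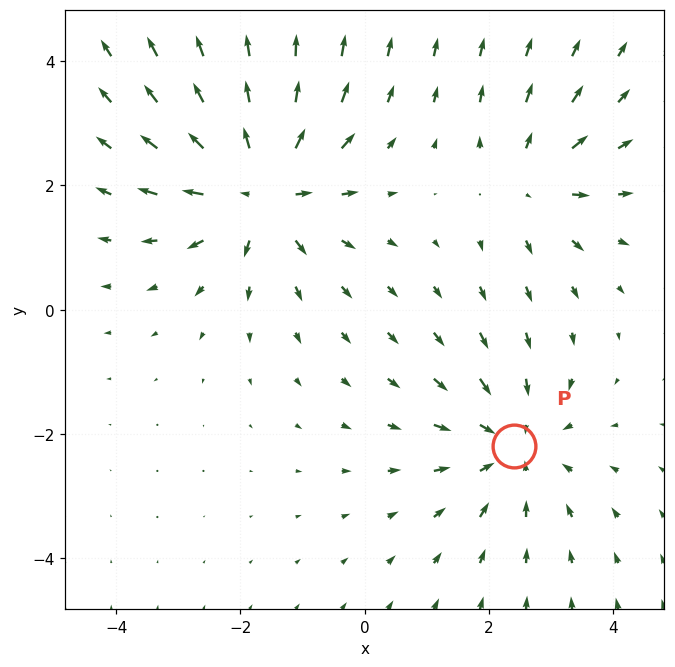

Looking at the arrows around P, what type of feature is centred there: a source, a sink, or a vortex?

sink

At P (2.4, -2.2) the arrows converge inward. Divergence about -3, curl ≈0 — negative divergence with near-zero curl is a sink.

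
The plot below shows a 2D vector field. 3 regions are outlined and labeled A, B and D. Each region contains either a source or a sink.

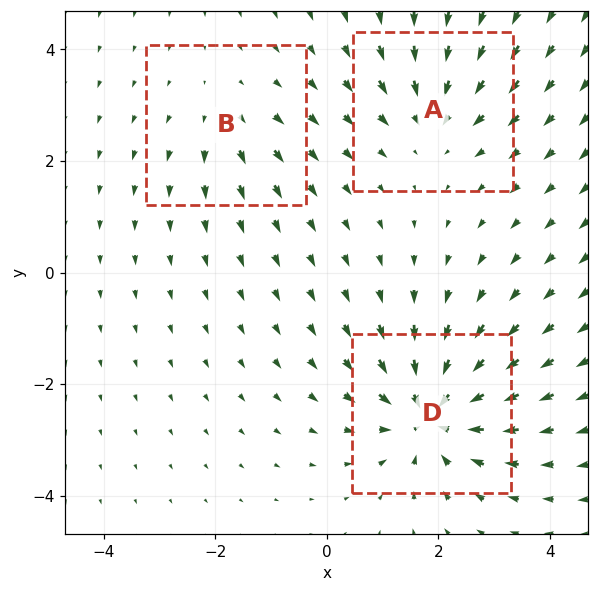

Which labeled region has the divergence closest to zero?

B

Divergence at each region's feature centre — A: about -3, B: about +2, D: about -6. Region B is closest to zero.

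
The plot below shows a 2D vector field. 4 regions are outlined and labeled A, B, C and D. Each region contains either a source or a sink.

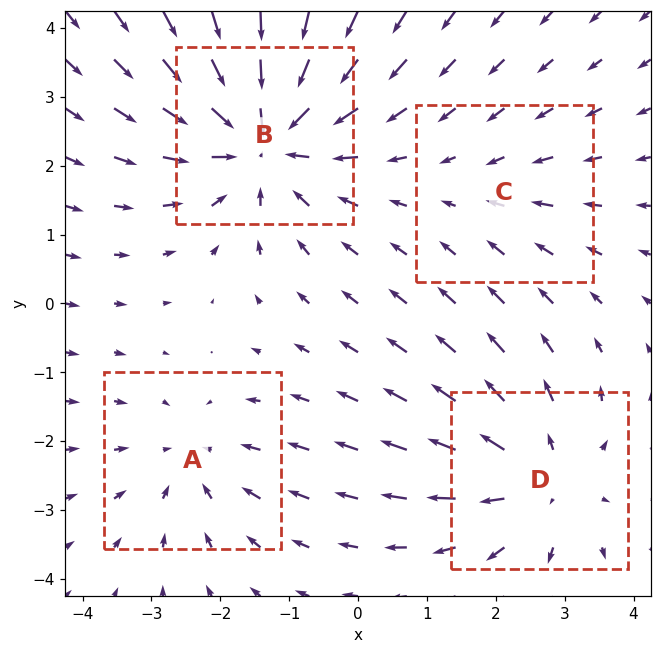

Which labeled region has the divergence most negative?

Divergence at each region's feature centre — A: about -3, B: about -6, C: about -2, D: about +4. Region B is most negative.

B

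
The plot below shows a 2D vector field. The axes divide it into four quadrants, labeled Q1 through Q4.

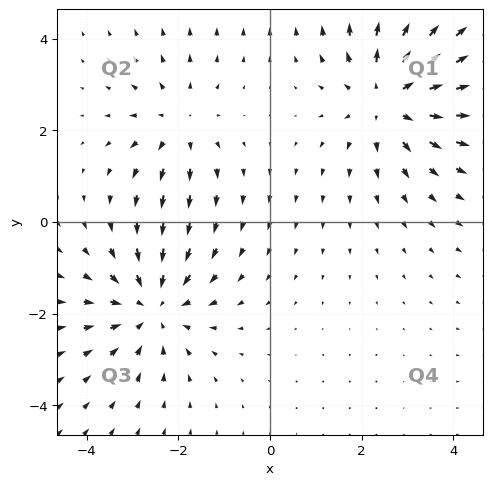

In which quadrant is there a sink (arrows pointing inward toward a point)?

The sink sits at approximately (-2.6, -1.9), which lies in quadrant Q3. The divergence there is about -3, negative as expected for a sink.

Q3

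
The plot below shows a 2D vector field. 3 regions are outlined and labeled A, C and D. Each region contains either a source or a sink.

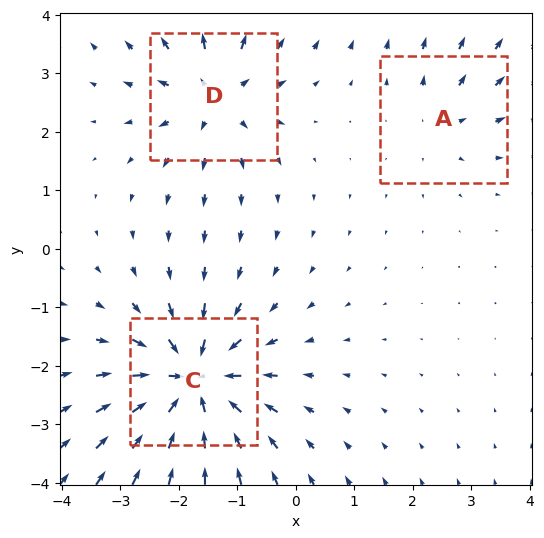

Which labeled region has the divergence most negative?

C

Divergence at each region's feature centre — A: about +2, C: about -6, D: about +4. Region C is most negative.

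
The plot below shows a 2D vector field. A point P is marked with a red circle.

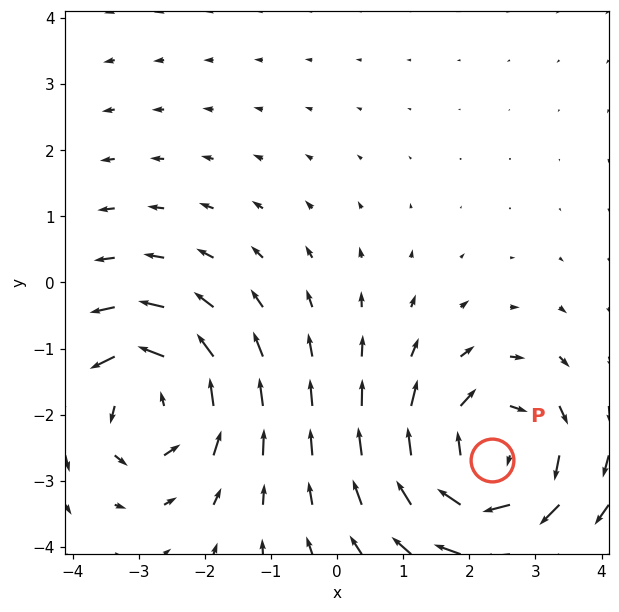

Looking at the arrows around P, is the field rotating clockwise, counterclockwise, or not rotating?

Near P at (2.3, -2.7) the arrows circulate clockwise. The curl (z-component) there is about -3; negative curl means clockwise rotation.

clockwise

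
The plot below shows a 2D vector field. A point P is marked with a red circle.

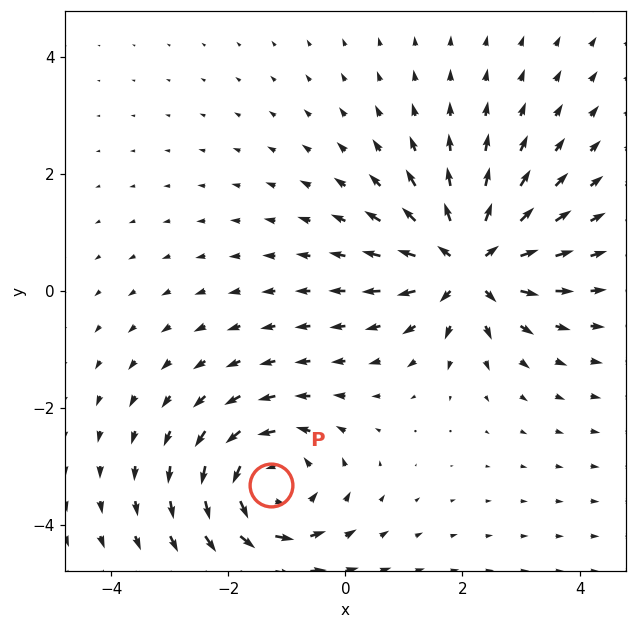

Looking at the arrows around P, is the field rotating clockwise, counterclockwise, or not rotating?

Near P at (-1.3, -3.3) the arrows circulate counterclockwise. The curl (z-component) there is about +3; positive curl means counterclockwise rotation.

counterclockwise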